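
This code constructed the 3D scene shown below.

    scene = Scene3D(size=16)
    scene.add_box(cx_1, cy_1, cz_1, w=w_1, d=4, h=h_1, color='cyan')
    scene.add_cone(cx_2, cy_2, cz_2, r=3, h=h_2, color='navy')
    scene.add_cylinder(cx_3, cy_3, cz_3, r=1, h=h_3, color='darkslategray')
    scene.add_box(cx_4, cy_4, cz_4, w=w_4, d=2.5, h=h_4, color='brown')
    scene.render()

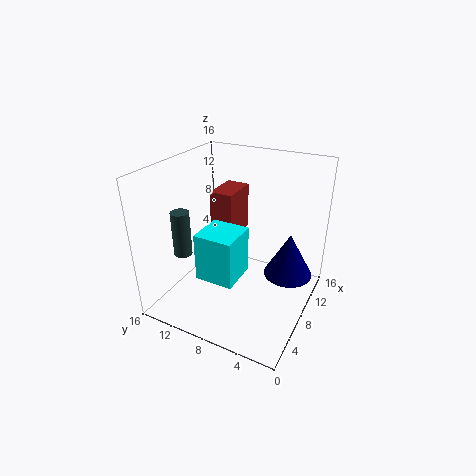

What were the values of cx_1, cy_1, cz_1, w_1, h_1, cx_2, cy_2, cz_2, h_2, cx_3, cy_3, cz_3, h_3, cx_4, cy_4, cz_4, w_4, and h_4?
cx_1 = 2.5; cy_1 = 6; cz_1 = 5.5; w_1 = 4; h_1 = 5; cx_2 = 13; cy_2 = 3.5; cz_2 = 1.5; h_2 = 5.5; cx_3 = 4.5; cy_3 = 13; cz_3 = 6.5; h_3 = 5; cx_4 = 6.5; cy_4 = 8; cz_4 = 8.5; w_4 = 4; h_4 = 5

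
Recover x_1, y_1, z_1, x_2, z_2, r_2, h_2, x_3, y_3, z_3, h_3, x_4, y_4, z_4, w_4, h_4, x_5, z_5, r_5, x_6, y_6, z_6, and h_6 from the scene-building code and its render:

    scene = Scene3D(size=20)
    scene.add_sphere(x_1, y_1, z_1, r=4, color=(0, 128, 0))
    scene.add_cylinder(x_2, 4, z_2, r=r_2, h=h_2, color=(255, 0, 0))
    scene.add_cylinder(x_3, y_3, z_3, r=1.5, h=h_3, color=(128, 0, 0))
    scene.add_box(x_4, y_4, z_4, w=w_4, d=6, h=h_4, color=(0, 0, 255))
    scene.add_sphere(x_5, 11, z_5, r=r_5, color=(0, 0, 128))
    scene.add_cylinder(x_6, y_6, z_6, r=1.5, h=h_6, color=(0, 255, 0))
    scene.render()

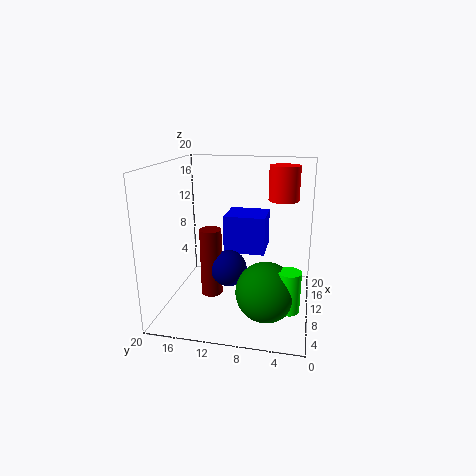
x_1 = 6.5, y_1 = 5.5, z_1 = 4, x_2 = 10.5, z_2 = 15.5, r_2 = 2, h_2 = 4.5, x_3 = 8.5, y_3 = 13.5, z_3 = 2, h_3 = 9.5, x_4 = 11.5, y_4 = 6.5, z_4 = 7, w_4 = 5.5, h_4 = 5.5, x_5 = 8.5, z_5 = 6, r_5 = 2.5, x_6 = 6, y_6 = 2.5, z_6 = 2, h_6 = 5.5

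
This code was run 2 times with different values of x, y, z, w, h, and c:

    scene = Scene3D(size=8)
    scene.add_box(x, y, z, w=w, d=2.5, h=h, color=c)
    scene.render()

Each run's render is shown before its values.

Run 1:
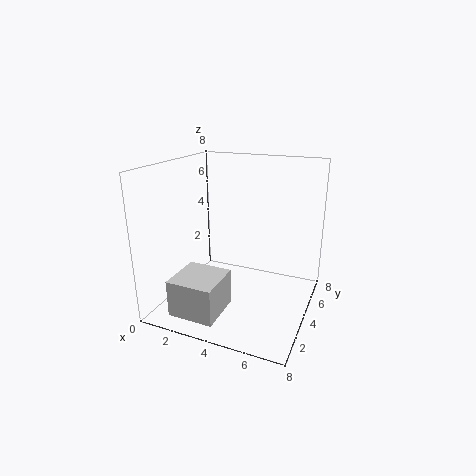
x = 1.5; y = 0.5; z = 0.5; w = 2.5; h = 2; c = 'lightgray'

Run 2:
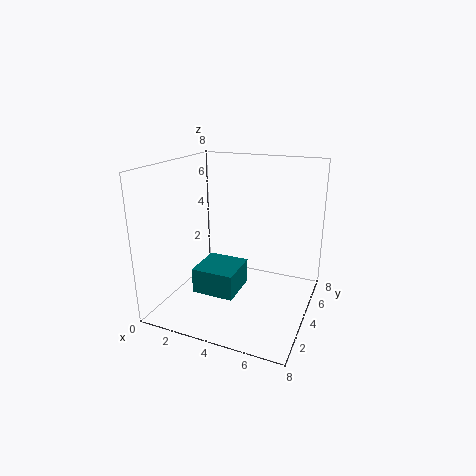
x = 1.5; y = 3; z = 0.5; w = 2.5; h = 1.5; c = 'teal'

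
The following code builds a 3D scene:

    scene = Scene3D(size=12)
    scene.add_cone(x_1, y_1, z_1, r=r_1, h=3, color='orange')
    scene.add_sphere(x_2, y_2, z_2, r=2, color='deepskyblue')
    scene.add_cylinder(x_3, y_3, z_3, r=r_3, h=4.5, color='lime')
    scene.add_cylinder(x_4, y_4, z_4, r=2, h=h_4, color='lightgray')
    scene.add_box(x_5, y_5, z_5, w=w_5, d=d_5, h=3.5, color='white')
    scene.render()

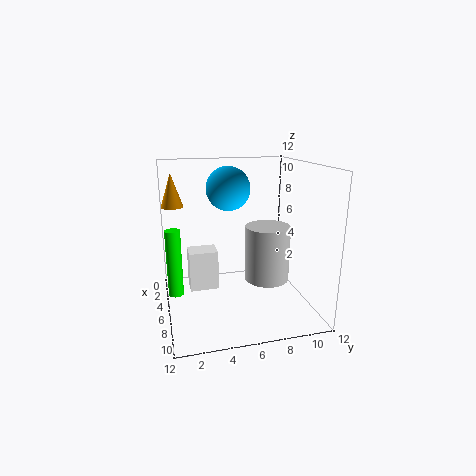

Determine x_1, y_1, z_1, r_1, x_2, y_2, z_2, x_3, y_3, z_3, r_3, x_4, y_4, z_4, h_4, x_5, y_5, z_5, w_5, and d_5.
x_1 = 2, y_1 = 1, z_1 = 8, r_1 = 1, x_2 = 2.5, y_2 = 6, z_2 = 9.5, x_3 = 10.5, y_3 = 0.5, z_3 = 4, r_3 = 0.5, x_4 = 5, y_4 = 9, z_4 = 1.5, h_4 = 5, x_5 = 3, y_5 = 2, z_5 = 1, w_5 = 2, d_5 = 2.5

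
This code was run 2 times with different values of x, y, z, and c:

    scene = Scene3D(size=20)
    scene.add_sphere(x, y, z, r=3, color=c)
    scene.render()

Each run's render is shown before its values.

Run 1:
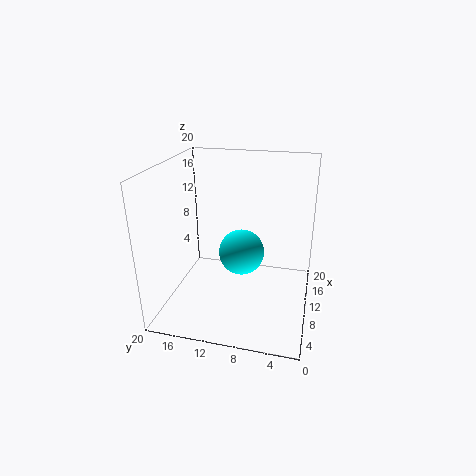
x = 8, y = 9, z = 9, c = 'cyan'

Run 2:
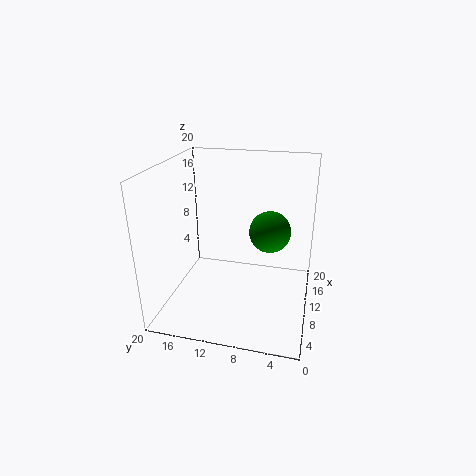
x = 13, y = 6, z = 10, c = 'green'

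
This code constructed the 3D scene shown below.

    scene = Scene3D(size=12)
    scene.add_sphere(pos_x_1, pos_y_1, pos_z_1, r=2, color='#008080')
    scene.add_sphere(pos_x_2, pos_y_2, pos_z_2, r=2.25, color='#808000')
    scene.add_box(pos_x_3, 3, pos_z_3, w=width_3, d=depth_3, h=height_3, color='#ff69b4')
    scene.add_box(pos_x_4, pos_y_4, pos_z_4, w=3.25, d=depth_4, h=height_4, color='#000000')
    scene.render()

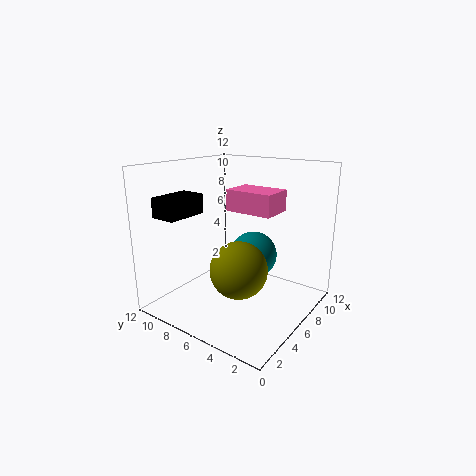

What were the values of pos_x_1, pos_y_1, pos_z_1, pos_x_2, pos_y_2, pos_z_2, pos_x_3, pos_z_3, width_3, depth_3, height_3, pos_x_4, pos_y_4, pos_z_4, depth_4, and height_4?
pos_x_1 = 7.25, pos_y_1 = 5.25, pos_z_1 = 4.25, pos_x_2 = 4, pos_y_2 = 4.5, pos_z_2 = 4.25, pos_x_3 = 5.75, pos_z_3 = 8.25, width_3 = 2.75, depth_3 = 4, height_3 = 1.75, pos_x_4 = 0.25, pos_y_4 = 7.5, pos_z_4 = 8.5, depth_4 = 2, height_4 = 1.5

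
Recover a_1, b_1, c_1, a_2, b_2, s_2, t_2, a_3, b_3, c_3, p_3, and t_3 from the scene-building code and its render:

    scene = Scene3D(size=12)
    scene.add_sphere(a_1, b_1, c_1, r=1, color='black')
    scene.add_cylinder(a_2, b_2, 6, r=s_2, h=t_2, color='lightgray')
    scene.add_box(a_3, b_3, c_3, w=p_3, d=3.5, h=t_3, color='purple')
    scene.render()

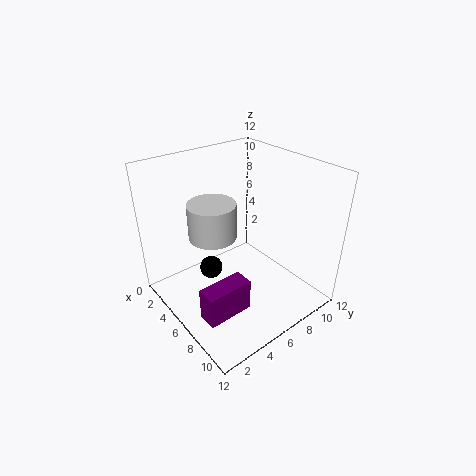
a_1 = 4, b_1 = 4.5, c_1 = 2.5, a_2 = 4.5, b_2 = 4.5, s_2 = 2, t_2 = 3, a_3 = 8.5, b_3 = 0.5, c_3 = 2.5, p_3 = 1.5, t_3 = 2.5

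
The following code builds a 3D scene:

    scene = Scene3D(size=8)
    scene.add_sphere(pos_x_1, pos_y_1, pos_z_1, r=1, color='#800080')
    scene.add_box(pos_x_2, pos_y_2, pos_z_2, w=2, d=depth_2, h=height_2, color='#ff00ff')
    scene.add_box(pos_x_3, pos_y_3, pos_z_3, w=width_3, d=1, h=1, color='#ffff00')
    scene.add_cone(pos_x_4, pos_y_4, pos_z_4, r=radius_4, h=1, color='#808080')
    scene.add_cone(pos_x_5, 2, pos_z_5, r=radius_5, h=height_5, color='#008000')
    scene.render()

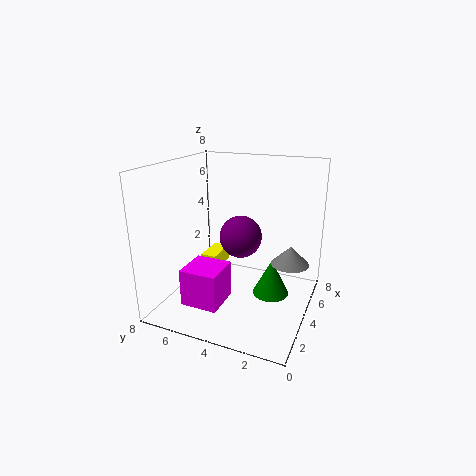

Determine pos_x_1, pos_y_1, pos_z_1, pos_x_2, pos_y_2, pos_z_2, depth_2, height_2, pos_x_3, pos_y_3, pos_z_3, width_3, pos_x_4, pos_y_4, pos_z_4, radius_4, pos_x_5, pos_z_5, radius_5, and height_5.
pos_x_1 = 2; pos_y_1 = 3; pos_z_1 = 5; pos_x_2 = 1; pos_y_2 = 4; pos_z_2 = 1; depth_2 = 2; height_2 = 2; pos_x_3 = 5; pos_y_3 = 6; pos_z_3 = 1; width_3 = 2; pos_x_4 = 4; pos_y_4 = 1; pos_z_4 = 3; radius_4 = 1; pos_x_5 = 4; pos_z_5 = 1; radius_5 = 1; height_5 = 2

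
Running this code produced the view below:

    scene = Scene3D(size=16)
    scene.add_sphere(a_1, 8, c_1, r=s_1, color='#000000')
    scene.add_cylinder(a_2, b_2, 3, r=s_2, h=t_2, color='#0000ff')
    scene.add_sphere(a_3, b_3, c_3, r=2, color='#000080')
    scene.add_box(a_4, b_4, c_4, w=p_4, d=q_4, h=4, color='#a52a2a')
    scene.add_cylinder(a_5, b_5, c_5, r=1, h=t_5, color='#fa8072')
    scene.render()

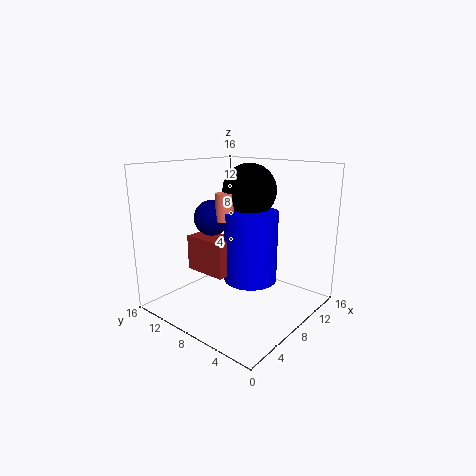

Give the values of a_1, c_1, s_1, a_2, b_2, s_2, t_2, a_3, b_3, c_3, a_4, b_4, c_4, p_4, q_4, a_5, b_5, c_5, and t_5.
a_1 = 10
c_1 = 13
s_1 = 3
a_2 = 9
b_2 = 7
s_2 = 3
t_2 = 8
a_3 = 7
b_3 = 11
c_3 = 10
a_4 = 5
b_4 = 8
c_4 = 4
p_4 = 3
q_4 = 5
a_5 = 7
b_5 = 9
c_5 = 10
t_5 = 3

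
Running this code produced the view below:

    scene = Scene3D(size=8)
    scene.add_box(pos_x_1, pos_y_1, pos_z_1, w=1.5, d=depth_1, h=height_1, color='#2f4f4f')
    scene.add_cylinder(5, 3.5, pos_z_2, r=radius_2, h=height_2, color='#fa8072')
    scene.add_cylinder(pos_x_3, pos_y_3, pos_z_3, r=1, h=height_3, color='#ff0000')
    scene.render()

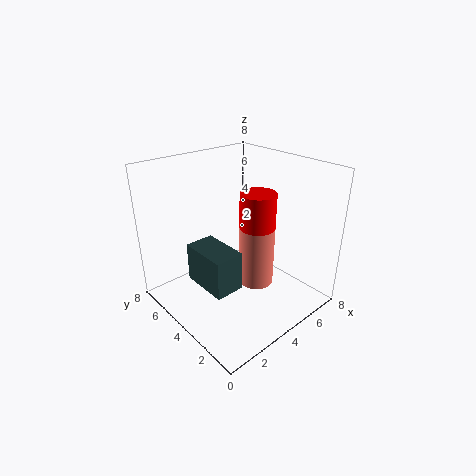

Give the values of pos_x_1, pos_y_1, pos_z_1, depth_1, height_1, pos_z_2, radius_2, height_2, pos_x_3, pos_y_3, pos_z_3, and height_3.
pos_x_1 = 1, pos_y_1 = 2, pos_z_1 = 2.5, depth_1 = 2.5, height_1 = 2, pos_z_2 = 1, radius_2 = 1, height_2 = 3.5, pos_x_3 = 5, pos_y_3 = 3.5, pos_z_3 = 4, height_3 = 2.5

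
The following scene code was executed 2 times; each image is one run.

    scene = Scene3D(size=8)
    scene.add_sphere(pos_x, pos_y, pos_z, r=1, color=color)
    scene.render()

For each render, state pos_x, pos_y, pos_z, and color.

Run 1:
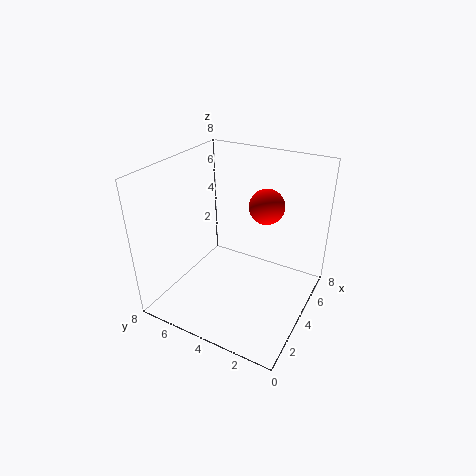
pos_x = 5.5, pos_y = 3, pos_z = 5.5, color = 'red'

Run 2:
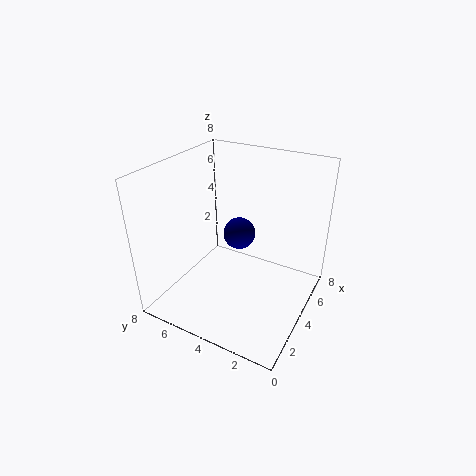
pos_x = 6, pos_y = 5, pos_z = 3, color = 'navy'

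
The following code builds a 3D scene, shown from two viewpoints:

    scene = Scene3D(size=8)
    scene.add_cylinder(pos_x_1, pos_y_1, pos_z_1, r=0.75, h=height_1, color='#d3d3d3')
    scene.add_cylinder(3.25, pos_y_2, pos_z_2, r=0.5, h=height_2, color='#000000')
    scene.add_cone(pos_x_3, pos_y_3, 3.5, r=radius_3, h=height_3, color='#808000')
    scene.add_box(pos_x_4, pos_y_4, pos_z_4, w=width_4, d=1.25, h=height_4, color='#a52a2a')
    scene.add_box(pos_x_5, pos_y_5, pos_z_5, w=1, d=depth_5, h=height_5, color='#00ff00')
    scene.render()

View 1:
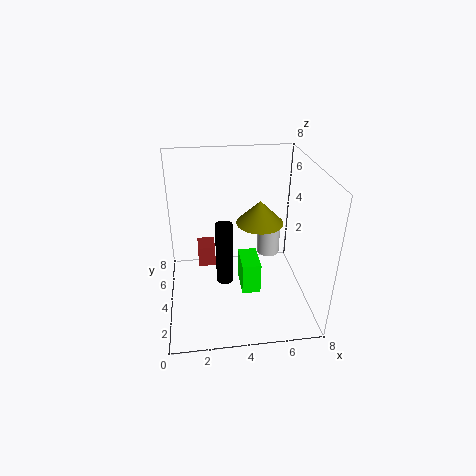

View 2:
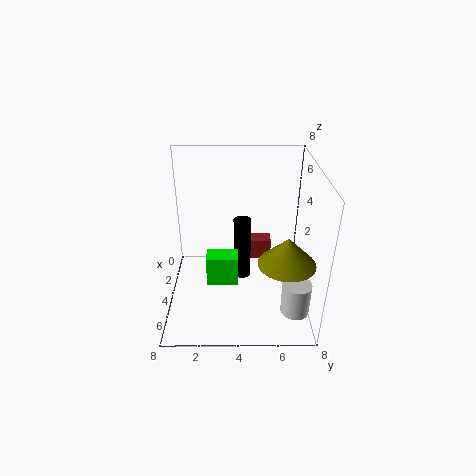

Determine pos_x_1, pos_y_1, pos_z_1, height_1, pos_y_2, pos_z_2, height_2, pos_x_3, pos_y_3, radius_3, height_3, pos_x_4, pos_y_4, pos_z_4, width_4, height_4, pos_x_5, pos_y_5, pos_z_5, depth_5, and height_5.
pos_x_1 = 6.5
pos_y_1 = 7
pos_z_1 = 1
height_1 = 1.75
pos_y_2 = 4.25
pos_z_2 = 1
height_2 = 3.75
pos_x_3 = 5.75
pos_y_3 = 6.5
radius_3 = 1.5
height_3 = 1.5
pos_x_4 = 1.75
pos_y_4 = 4.75
pos_z_4 = 1.75
width_4 = 1
height_4 = 1.25
pos_x_5 = 4
pos_y_5 = 2.25
pos_z_5 = 1.5
depth_5 = 1.75
height_5 = 1.75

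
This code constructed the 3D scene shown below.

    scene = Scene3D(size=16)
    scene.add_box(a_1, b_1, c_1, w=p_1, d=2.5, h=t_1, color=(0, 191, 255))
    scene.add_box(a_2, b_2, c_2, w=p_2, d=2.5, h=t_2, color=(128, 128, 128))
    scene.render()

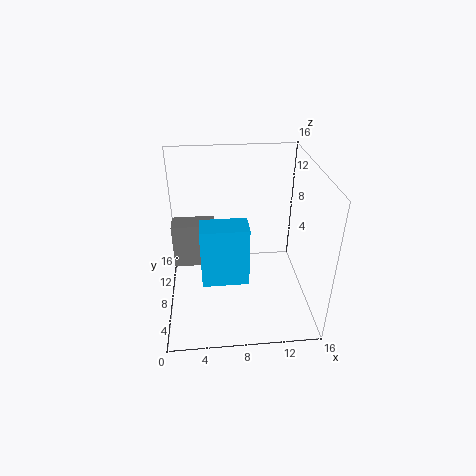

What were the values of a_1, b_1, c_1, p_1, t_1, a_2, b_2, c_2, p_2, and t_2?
a_1 = 4, b_1 = 2, c_1 = 6.5, p_1 = 4.5, t_1 = 6, a_2 = 0.5, b_2 = 10, c_2 = 3, p_2 = 5, t_2 = 5.5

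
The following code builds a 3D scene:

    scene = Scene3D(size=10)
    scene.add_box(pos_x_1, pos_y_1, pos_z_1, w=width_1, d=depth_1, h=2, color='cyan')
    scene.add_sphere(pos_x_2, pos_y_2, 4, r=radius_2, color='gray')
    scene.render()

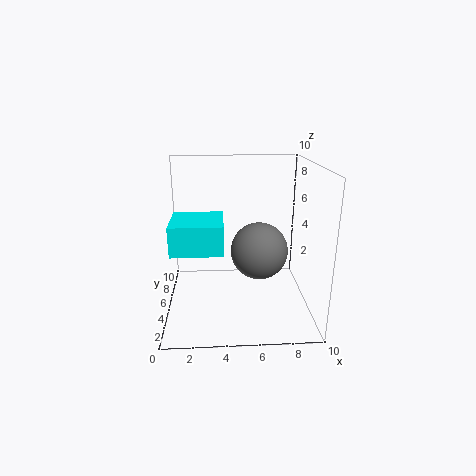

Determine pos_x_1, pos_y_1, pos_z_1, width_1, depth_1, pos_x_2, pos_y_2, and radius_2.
pos_x_1 = 0.5, pos_y_1 = 3, pos_z_1 = 4.5, width_1 = 3.5, depth_1 = 3.5, pos_x_2 = 6.5, pos_y_2 = 5, radius_2 = 2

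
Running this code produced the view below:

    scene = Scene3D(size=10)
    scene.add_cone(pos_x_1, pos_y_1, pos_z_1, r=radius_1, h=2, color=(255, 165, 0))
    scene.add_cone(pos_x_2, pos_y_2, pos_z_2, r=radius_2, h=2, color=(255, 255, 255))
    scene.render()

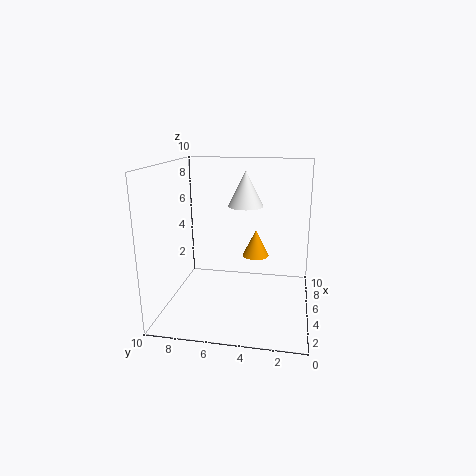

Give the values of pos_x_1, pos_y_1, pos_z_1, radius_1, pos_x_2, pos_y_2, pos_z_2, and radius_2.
pos_x_1 = 7, pos_y_1 = 4, pos_z_1 = 3, radius_1 = 1, pos_x_2 = 2, pos_y_2 = 4, pos_z_2 = 8, radius_2 = 1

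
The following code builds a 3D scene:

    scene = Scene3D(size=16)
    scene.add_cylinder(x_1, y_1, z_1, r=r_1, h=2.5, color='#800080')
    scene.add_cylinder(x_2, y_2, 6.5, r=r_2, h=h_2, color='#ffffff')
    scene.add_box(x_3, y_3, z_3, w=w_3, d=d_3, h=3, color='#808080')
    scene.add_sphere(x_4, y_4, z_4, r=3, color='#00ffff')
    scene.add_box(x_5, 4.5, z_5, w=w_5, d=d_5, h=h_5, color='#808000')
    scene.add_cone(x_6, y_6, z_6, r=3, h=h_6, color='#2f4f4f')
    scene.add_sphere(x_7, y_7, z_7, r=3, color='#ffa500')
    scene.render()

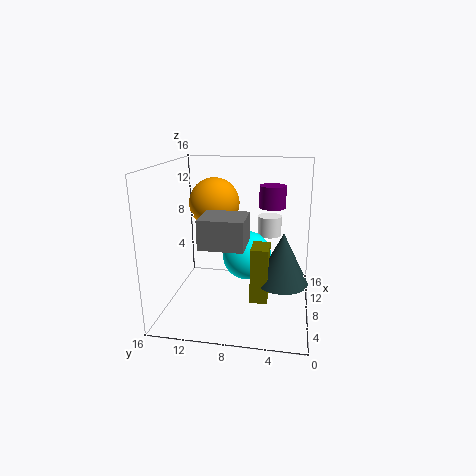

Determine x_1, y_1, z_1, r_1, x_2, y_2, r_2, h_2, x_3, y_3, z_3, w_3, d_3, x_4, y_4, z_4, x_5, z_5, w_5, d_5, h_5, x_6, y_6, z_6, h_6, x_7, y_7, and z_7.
x_1 = 10.5
y_1 = 4.5
z_1 = 11
r_1 = 1.5
x_2 = 14
y_2 = 5
r_2 = 1.5
h_2 = 2.5
x_3 = 2.5
y_3 = 6.5
z_3 = 8.5
w_3 = 4
d_3 = 4.5
x_4 = 11.5
y_4 = 7.5
z_4 = 4.5
x_5 = 7
z_5 = 0.5
w_5 = 3
d_5 = 2
h_5 = 6.5
x_6 = 9
y_6 = 3
z_6 = 2.5
h_6 = 6
x_7 = 11.5
y_7 = 11.5
z_7 = 11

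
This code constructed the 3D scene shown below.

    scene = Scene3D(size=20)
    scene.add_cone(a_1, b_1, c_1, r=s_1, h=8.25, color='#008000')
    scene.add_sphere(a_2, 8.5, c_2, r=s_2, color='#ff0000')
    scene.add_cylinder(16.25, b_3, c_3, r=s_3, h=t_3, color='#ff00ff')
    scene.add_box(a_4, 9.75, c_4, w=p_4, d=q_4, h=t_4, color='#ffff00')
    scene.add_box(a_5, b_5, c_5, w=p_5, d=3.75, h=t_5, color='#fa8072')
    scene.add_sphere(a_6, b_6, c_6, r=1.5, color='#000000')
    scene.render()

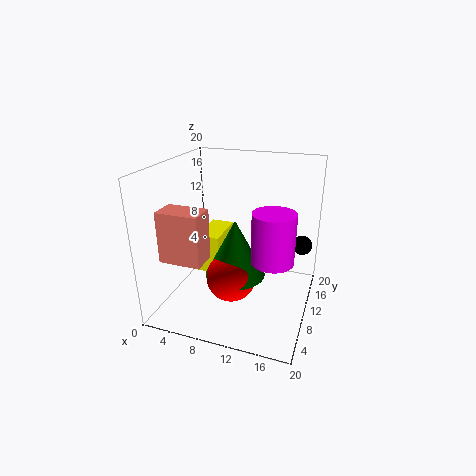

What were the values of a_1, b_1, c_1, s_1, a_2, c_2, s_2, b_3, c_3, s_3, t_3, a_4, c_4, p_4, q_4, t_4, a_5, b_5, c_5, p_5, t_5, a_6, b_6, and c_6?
a_1 = 9.75, b_1 = 9.5, c_1 = 4.5, s_1 = 4.25, a_2 = 9.5, c_2 = 4.5, s_2 = 3.5, b_3 = 4.25, c_3 = 10.5, s_3 = 2.5, t_3 = 6, a_4 = 3.5, c_4 = 3.75, p_4 = 3.5, q_4 = 6.5, t_4 = 5.75, a_5 = 0.25, b_5 = 5, c_5 = 7, p_5 = 6, t_5 = 7.25, a_6 = 18, b_6 = 17.25, c_6 = 6.75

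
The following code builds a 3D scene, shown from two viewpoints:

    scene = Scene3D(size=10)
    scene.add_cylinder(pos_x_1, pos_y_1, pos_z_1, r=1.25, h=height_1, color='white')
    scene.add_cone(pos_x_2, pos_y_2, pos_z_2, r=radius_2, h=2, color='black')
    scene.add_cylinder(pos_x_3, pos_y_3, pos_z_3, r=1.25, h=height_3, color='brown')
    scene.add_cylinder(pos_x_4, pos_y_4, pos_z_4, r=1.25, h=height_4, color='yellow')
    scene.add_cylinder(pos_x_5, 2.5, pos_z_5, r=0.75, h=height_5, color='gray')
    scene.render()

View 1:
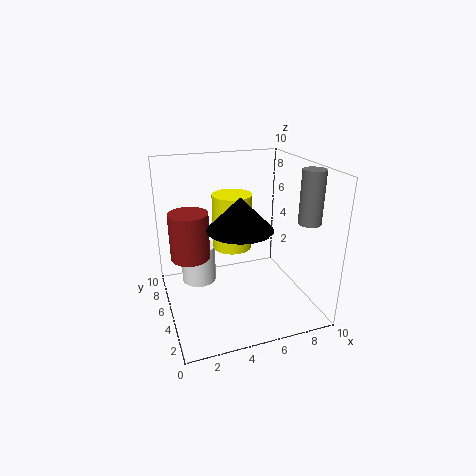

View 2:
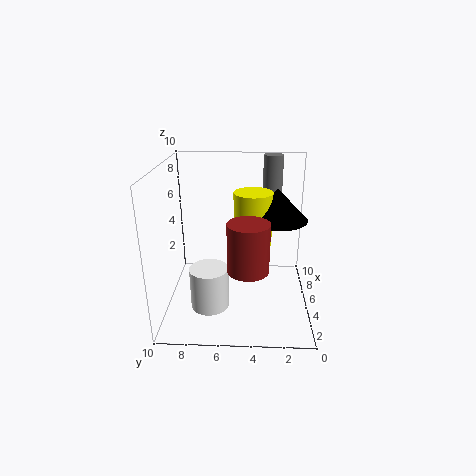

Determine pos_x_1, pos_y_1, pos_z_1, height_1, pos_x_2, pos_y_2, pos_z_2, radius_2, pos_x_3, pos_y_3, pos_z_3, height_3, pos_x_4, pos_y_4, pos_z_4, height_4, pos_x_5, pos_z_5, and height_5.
pos_x_1 = 2.5
pos_y_1 = 6.75
pos_z_1 = 1.25
height_1 = 2.75
pos_x_2 = 4.25
pos_y_2 = 2.5
pos_z_2 = 6.75
radius_2 = 2
pos_x_3 = 1.5
pos_y_3 = 4.25
pos_z_3 = 4.5
height_3 = 3
pos_x_4 = 4.25
pos_y_4 = 4
pos_z_4 = 5
height_4 = 3.5
pos_x_5 = 9
pos_z_5 = 6.5
height_5 = 3.5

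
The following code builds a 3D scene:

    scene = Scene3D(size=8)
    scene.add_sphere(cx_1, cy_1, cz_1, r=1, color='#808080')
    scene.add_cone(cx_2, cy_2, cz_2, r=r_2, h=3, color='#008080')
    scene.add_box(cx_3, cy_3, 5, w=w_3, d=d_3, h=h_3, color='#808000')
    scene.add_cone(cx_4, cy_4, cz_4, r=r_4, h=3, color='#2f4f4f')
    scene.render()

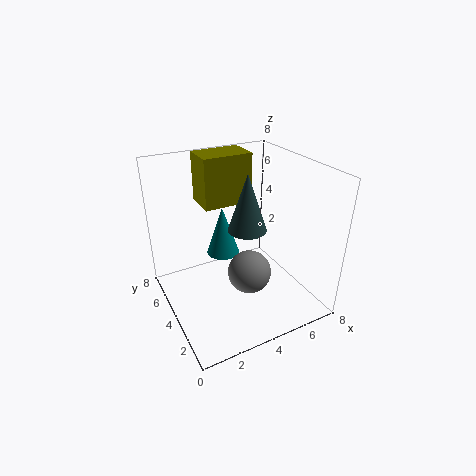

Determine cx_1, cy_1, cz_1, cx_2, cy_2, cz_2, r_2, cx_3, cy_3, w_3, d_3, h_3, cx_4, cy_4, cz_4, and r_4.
cx_1 = 3, cy_1 = 1, cz_1 = 4, cx_2 = 4, cy_2 = 6, cz_2 = 2, r_2 = 1, cx_3 = 3, cy_3 = 6, w_3 = 3, d_3 = 2, h_3 = 3, cx_4 = 4, cy_4 = 3, cz_4 = 5, r_4 = 1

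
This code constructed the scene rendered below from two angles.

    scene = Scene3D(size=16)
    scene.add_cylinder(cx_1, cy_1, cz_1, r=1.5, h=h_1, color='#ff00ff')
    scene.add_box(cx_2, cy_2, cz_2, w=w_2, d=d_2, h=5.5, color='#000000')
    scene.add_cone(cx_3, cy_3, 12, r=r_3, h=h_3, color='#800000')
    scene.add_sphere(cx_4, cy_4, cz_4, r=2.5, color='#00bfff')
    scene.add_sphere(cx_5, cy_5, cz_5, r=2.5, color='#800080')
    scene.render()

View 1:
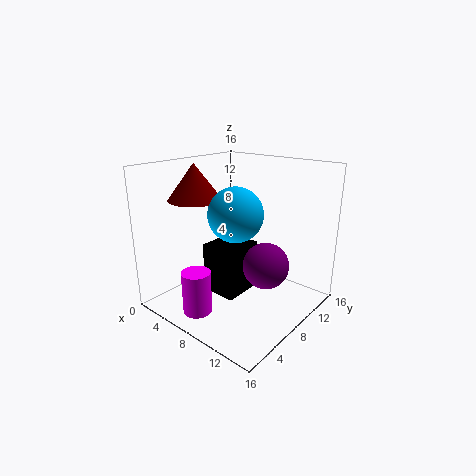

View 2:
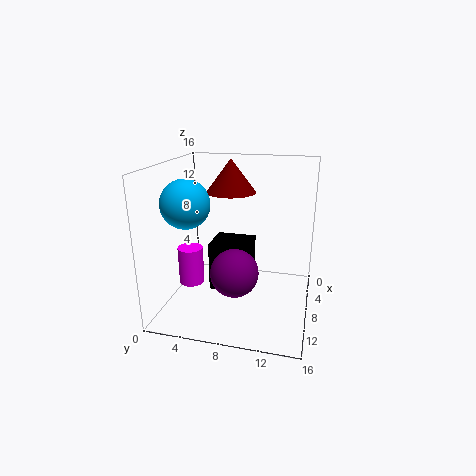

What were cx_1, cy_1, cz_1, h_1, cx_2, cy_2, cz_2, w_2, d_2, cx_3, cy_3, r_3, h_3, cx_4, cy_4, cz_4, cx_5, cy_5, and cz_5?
cx_1 = 7.5; cy_1 = 2; cz_1 = 1.5; h_1 = 4.5; cx_2 = 5.5; cy_2 = 5; cz_2 = 2; w_2 = 4; d_2 = 4.5; cx_3 = 3.5; cy_3 = 6; r_3 = 3; h_3 = 4; cx_4 = 11.5; cy_4 = 3.5; cz_4 = 12.5; cx_5 = 11.5; cy_5 = 8.5; cz_5 = 5.5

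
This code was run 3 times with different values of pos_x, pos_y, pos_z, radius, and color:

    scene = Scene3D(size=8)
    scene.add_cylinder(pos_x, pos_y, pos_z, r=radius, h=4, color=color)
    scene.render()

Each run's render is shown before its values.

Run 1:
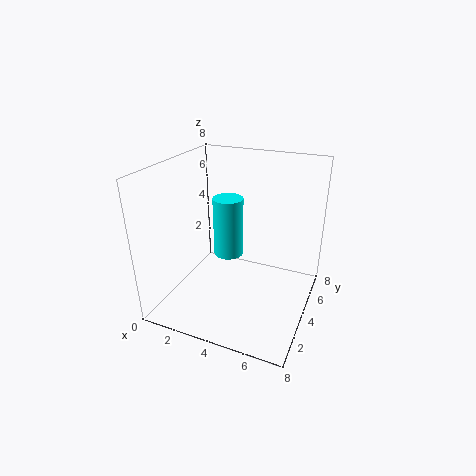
pos_x = 2, pos_y = 7, pos_z = 1, radius = 1, color = 'cyan'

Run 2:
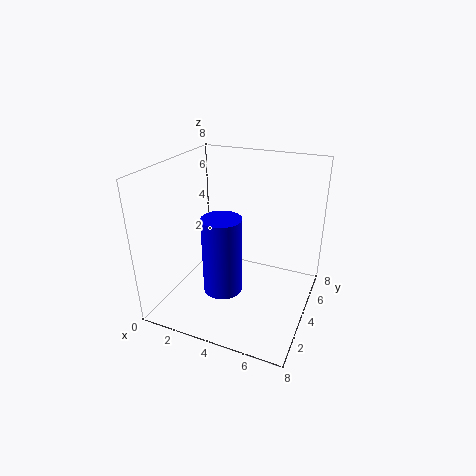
pos_x = 4, pos_y = 2, pos_z = 2, radius = 1, color = 'blue'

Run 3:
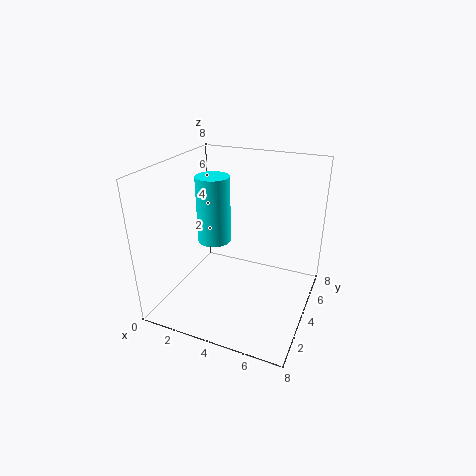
pos_x = 2, pos_y = 5, pos_z = 3, radius = 1, color = 'cyan'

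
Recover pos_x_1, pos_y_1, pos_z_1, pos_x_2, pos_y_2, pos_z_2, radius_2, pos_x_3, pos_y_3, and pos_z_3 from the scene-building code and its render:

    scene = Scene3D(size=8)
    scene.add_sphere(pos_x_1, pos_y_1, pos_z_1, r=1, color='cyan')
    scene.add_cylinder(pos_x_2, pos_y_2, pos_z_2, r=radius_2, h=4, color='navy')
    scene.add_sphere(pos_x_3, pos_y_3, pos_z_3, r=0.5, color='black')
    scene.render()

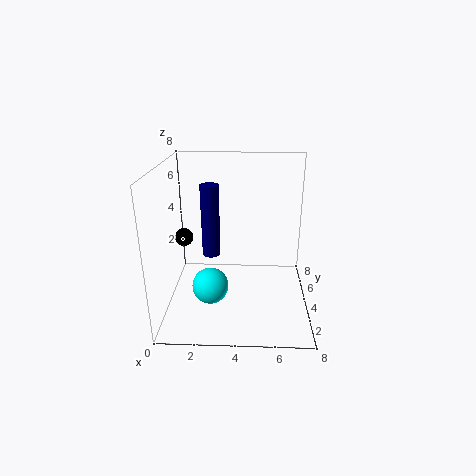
pos_x_1 = 2.5, pos_y_1 = 3, pos_z_1 = 1.5, pos_x_2 = 2.5, pos_y_2 = 4, pos_z_2 = 3, radius_2 = 0.5, pos_x_3 = 1, pos_y_3 = 4, pos_z_3 = 4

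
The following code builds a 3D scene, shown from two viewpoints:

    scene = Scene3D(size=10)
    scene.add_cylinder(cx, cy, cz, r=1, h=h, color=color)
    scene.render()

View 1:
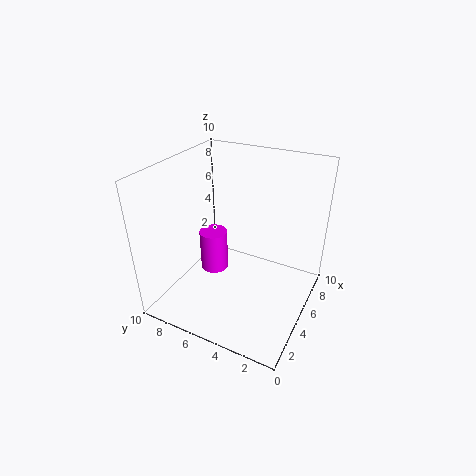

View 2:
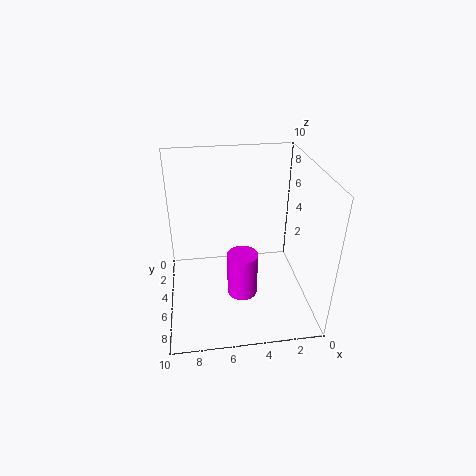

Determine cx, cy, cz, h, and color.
cx = 5; cy = 7; cz = 2; h = 3; color = 'magenta'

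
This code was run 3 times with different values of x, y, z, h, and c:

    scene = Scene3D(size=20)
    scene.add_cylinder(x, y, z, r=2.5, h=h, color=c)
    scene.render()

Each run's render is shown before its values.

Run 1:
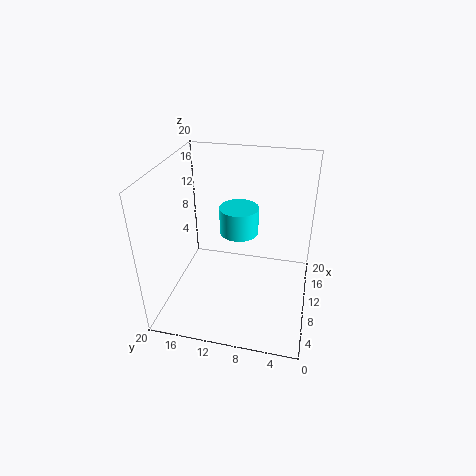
x = 8.5; y = 9.5; z = 12; h = 3.5; c = 'cyan'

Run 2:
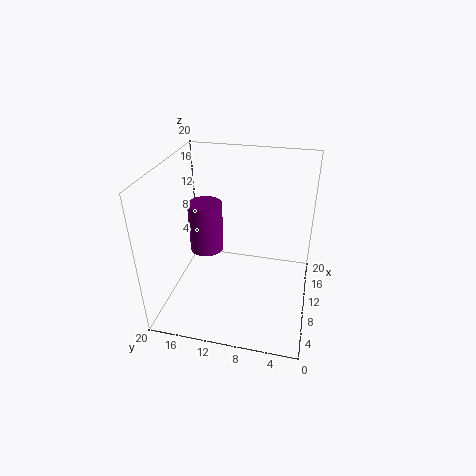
x = 12.5; y = 15.5; z = 6; h = 7.5; c = 'purple'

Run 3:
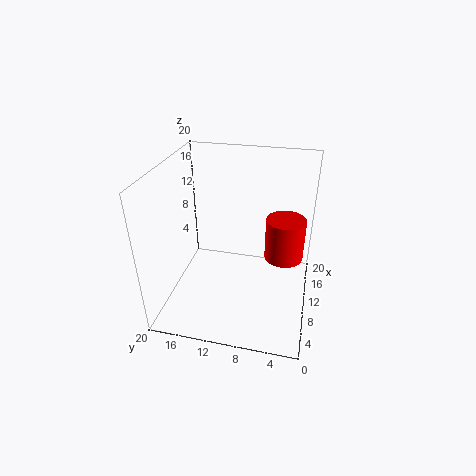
x = 8.5; y = 3.5; z = 9; h = 5.5; c = 'red'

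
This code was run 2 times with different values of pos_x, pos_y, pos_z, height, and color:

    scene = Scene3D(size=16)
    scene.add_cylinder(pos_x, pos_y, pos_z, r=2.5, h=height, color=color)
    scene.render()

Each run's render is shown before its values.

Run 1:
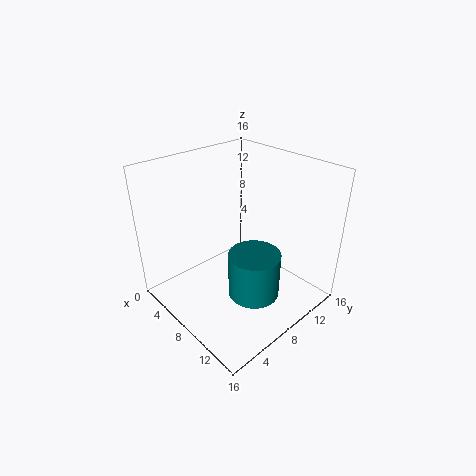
pos_x = 13, pos_y = 5.5, pos_z = 5, height = 4.5, color = 'teal'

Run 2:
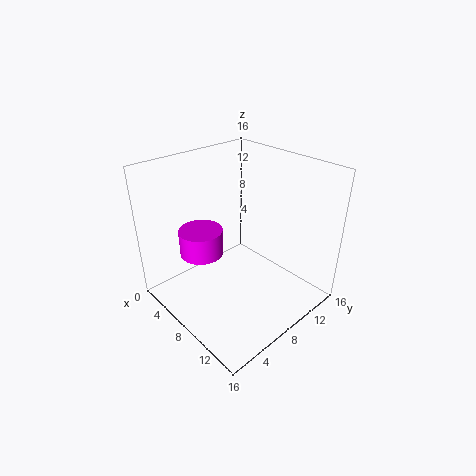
pos_x = 4.5, pos_y = 5.5, pos_z = 5.5, height = 3, color = 'magenta'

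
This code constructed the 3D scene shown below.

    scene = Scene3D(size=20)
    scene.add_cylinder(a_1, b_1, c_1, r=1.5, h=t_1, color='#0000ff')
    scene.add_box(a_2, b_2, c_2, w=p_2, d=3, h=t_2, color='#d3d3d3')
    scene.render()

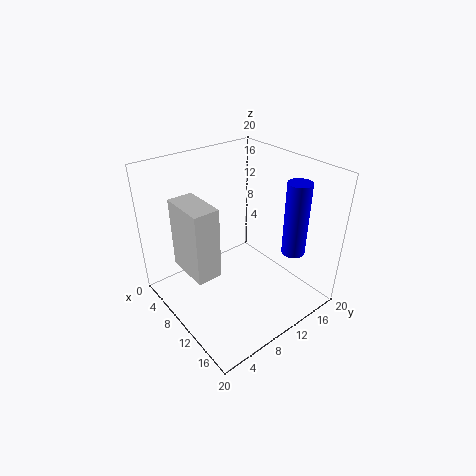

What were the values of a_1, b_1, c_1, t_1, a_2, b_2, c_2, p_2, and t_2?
a_1 = 17
b_1 = 13.5
c_1 = 10
t_1 = 9.5
a_2 = 9.5
b_2 = 0.5
c_2 = 10
p_2 = 5.5
t_2 = 8.5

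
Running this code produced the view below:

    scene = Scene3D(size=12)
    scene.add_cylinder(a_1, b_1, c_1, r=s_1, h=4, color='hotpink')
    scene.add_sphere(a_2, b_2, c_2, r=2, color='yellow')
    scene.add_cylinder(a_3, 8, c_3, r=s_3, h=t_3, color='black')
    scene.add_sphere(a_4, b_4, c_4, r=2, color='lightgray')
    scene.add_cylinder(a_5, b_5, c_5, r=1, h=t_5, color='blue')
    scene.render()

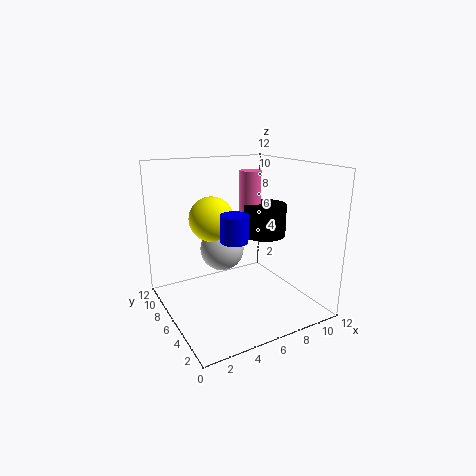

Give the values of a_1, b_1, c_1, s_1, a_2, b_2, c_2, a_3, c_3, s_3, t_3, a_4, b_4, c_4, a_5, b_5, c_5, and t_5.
a_1 = 9, b_1 = 9, c_1 = 7, s_1 = 1, a_2 = 5, b_2 = 9, c_2 = 7, a_3 = 10, c_3 = 5, s_3 = 2, t_3 = 3, a_4 = 6, b_4 = 9, c_4 = 4, a_5 = 4, b_5 = 3, c_5 = 7, t_5 = 2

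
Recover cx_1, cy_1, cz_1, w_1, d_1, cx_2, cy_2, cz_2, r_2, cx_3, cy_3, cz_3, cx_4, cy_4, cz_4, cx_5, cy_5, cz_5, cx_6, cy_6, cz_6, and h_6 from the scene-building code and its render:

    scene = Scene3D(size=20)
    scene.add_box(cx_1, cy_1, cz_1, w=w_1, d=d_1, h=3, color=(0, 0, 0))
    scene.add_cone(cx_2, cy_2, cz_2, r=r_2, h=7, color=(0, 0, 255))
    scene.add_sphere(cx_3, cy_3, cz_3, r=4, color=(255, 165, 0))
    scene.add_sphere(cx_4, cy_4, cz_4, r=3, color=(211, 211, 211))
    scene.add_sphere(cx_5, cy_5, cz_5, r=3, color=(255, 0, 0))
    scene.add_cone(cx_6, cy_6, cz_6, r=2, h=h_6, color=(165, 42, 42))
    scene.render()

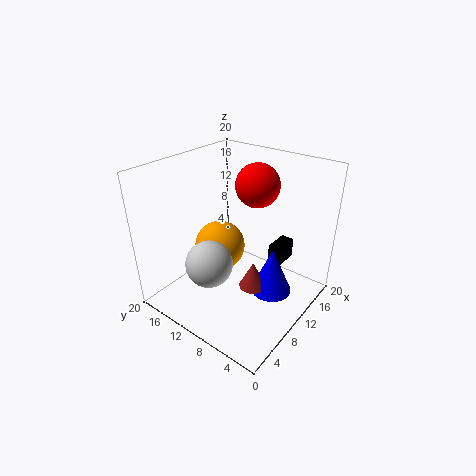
cx_1 = 15; cy_1 = 6; cz_1 = 4; w_1 = 4; d_1 = 2; cx_2 = 13; cy_2 = 6; cz_2 = 1; r_2 = 3; cx_3 = 13; cy_3 = 16; cz_3 = 5; cx_4 = 4; cy_4 = 10; cz_4 = 9; cx_5 = 13; cy_5 = 9; cz_5 = 17; cx_6 = 11; cy_6 = 8; cz_6 = 2; h_6 = 4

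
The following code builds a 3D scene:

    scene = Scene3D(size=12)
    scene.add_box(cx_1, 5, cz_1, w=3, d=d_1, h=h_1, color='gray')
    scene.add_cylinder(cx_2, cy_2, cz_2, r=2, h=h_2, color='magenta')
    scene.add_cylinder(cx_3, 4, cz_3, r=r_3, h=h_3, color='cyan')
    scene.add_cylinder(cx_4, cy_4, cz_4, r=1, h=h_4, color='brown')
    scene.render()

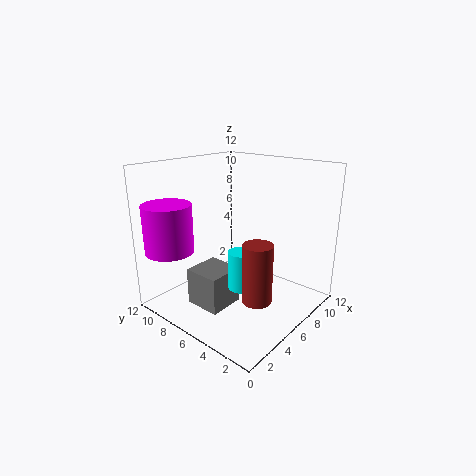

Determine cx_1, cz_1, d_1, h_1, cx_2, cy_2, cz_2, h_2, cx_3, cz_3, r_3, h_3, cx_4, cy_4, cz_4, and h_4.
cx_1 = 2, cz_1 = 1, d_1 = 3, h_1 = 3, cx_2 = 2, cy_2 = 10, cz_2 = 5, h_2 = 4, cx_3 = 4, cz_3 = 3, r_3 = 1, h_3 = 3, cx_4 = 2, cy_4 = 1, cz_4 = 4, h_4 = 4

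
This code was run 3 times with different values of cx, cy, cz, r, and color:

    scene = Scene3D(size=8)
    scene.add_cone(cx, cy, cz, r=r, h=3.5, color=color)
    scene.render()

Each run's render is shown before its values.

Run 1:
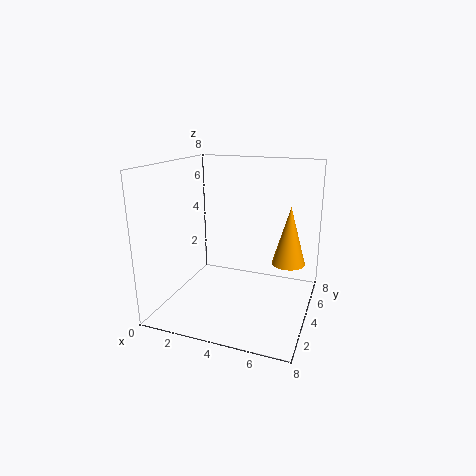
cx = 6.5
cy = 6
cz = 2
r = 1
color = 'orange'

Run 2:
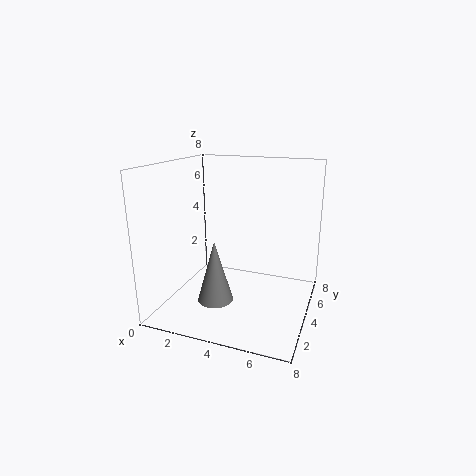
cx = 3
cy = 3
cz = 0.5
r = 1
color = 'gray'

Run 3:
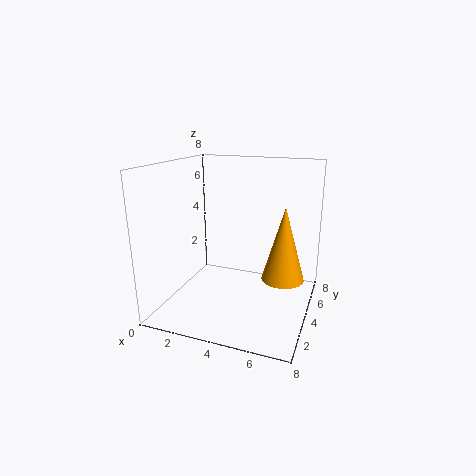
cx = 7
cy = 2
cz = 3
r = 1
color = 'orange'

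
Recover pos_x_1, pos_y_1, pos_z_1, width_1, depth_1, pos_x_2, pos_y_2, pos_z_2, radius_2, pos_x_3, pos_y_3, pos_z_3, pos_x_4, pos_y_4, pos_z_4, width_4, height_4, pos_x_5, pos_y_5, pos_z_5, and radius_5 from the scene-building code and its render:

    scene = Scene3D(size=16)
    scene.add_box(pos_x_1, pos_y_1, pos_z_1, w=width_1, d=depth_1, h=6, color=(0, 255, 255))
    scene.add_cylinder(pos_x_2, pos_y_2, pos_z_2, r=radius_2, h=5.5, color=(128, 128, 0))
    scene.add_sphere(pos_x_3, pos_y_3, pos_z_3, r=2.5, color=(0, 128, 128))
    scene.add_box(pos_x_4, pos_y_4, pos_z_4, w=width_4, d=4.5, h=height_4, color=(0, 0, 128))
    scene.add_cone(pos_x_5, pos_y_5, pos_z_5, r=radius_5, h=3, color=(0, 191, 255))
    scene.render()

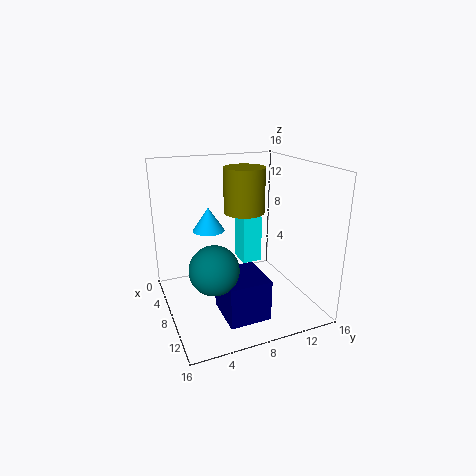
pos_x_1 = 1, pos_y_1 = 10.5, pos_z_1 = 2.5, width_1 = 3, depth_1 = 2.5, pos_x_2 = 4, pos_y_2 = 10.5, pos_z_2 = 9.5, radius_2 = 2.5, pos_x_3 = 11.5, pos_y_3 = 4, pos_z_3 = 6.5, pos_x_4 = 8.5, pos_y_4 = 5, pos_z_4 = 0.5, width_4 = 5, height_4 = 4.5, pos_x_5 = 2, pos_y_5 = 6.5, pos_z_5 = 7, radius_5 = 2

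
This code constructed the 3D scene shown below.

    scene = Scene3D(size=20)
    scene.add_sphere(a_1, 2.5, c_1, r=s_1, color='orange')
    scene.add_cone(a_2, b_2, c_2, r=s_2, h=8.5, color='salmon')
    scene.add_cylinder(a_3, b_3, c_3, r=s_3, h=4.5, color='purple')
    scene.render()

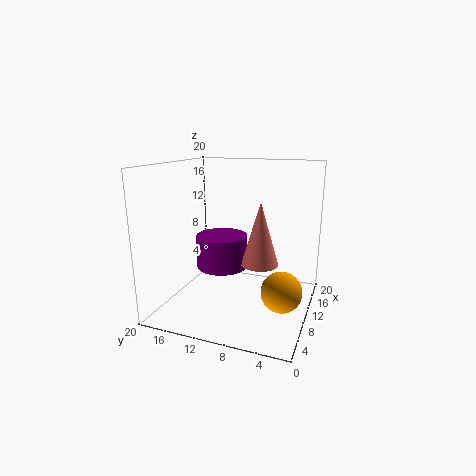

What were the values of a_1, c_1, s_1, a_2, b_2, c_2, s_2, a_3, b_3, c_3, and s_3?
a_1 = 5; c_1 = 5.5; s_1 = 2.5; a_2 = 9; b_2 = 6.5; c_2 = 7; s_2 = 2.5; a_3 = 9; b_3 = 12; c_3 = 6; s_3 = 3.5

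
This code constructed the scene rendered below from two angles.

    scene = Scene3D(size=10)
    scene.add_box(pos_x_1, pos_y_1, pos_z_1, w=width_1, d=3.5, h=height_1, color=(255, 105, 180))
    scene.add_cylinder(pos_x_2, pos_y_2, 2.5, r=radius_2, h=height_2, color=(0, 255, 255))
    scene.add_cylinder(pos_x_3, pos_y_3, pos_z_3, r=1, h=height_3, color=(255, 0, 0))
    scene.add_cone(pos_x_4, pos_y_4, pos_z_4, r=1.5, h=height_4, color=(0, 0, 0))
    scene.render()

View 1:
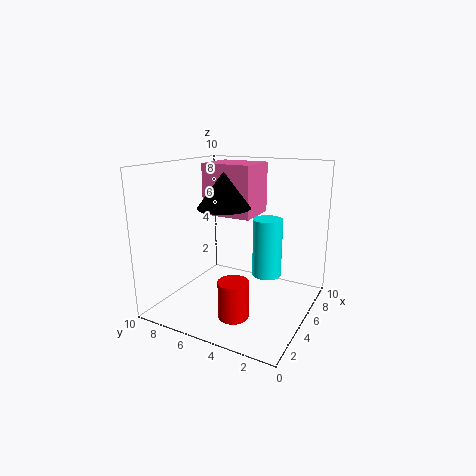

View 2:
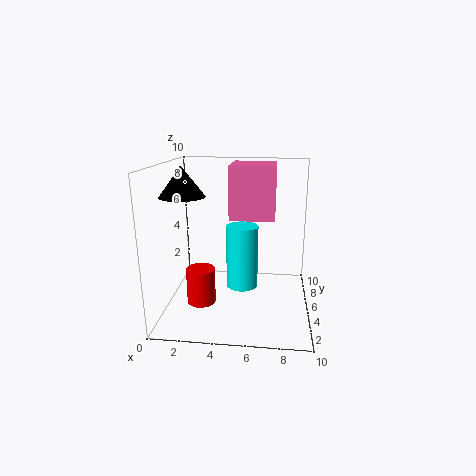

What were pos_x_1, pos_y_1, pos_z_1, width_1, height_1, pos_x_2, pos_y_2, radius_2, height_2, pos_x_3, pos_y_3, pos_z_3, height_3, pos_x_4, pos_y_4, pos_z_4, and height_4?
pos_x_1 = 4.5
pos_y_1 = 4
pos_z_1 = 6.5
width_1 = 3
height_1 = 3.5
pos_x_2 = 5.5
pos_y_2 = 3
radius_2 = 1
height_2 = 4
pos_x_3 = 2.5
pos_y_3 = 4
pos_z_3 = 0.5
height_3 = 2.5
pos_x_4 = 1.5
pos_y_4 = 4
pos_z_4 = 8
height_4 = 2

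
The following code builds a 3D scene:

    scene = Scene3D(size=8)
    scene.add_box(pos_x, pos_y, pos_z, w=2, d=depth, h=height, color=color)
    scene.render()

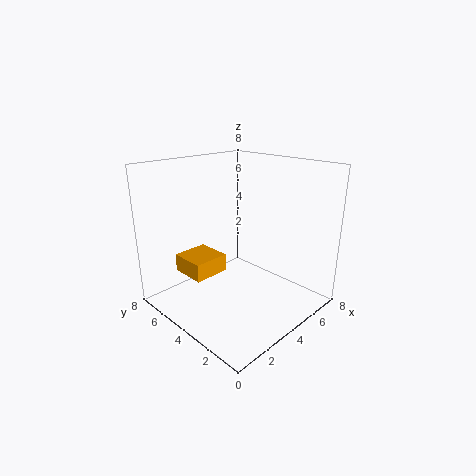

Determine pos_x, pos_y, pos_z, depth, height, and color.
pos_x = 1.5; pos_y = 4.5; pos_z = 2; depth = 2; height = 1; color = 'orange'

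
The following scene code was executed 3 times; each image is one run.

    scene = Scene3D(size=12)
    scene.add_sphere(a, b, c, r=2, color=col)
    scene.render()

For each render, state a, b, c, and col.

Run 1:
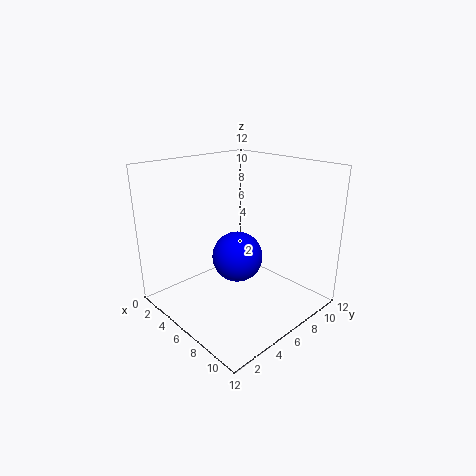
a = 7; b = 5; c = 5; col = 'blue'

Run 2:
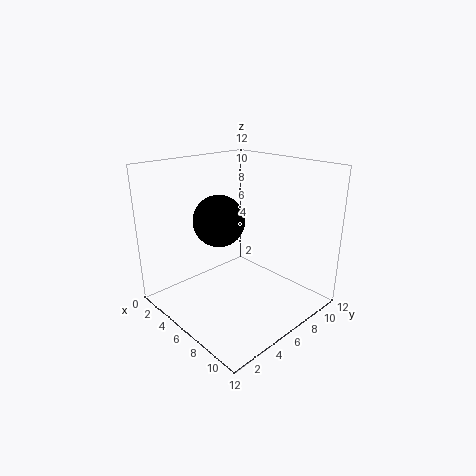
a = 6; b = 4; c = 8; col = 'black'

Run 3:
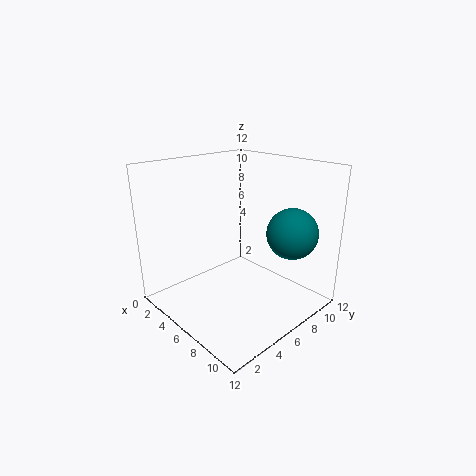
a = 10; b = 8; c = 7; col = 'teal'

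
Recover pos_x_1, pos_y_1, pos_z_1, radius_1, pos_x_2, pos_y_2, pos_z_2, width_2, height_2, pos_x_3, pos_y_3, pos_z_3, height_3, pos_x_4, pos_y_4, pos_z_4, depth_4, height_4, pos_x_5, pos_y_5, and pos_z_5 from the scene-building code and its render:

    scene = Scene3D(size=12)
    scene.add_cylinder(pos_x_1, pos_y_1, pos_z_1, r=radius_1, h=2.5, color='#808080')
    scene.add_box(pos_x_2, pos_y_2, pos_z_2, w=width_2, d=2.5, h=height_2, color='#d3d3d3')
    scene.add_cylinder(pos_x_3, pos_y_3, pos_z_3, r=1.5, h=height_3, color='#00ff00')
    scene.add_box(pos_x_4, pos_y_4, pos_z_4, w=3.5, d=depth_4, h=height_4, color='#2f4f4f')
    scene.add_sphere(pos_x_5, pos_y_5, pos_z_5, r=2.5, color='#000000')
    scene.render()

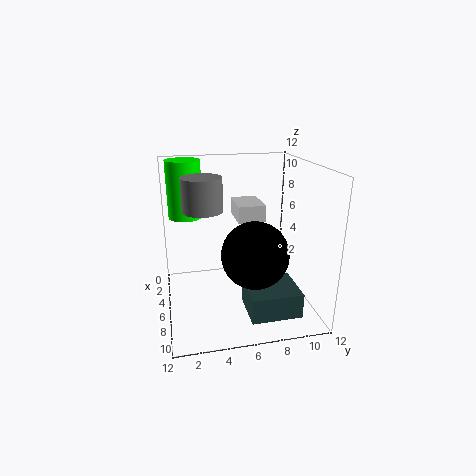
pos_x_1 = 7.5
pos_y_1 = 3
pos_z_1 = 9
radius_1 = 1.5
pos_x_2 = 0.5
pos_y_2 = 6.5
pos_z_2 = 6.5
width_2 = 3.5
height_2 = 1.5
pos_x_3 = 2.5
pos_y_3 = 2
pos_z_3 = 7
height_3 = 5
pos_x_4 = 7.5
pos_y_4 = 6
pos_z_4 = 1
depth_4 = 4
height_4 = 2
pos_x_5 = 9.5
pos_y_5 = 6.5
pos_z_5 = 6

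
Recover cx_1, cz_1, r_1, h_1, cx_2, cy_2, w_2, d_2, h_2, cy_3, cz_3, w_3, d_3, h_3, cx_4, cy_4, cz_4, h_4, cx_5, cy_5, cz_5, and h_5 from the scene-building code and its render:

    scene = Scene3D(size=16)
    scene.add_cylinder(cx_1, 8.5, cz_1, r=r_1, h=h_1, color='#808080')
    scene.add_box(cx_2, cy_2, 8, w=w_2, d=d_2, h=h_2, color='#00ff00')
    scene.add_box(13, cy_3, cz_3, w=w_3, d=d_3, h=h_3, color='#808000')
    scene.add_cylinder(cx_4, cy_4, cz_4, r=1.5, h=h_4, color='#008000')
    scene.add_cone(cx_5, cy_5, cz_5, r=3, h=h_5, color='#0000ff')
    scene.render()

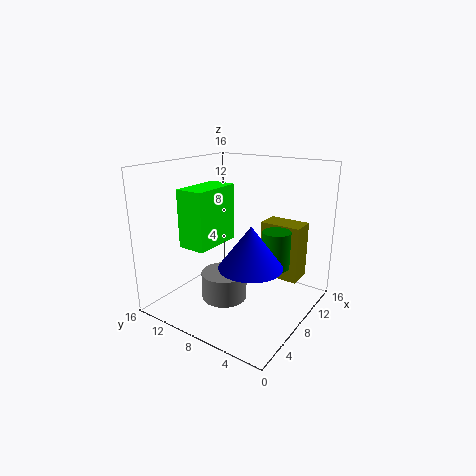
cx_1 = 6; cz_1 = 1.5; r_1 = 2.5; h_1 = 3; cx_2 = 2.5; cy_2 = 8.5; w_2 = 5.5; d_2 = 3; h_2 = 6; cy_3 = 3; cz_3 = 1.5; w_3 = 3; d_3 = 5; h_3 = 7; cx_4 = 8.5; cy_4 = 3.5; cz_4 = 5.5; h_4 = 4; cx_5 = 3.5; cy_5 = 3.5; cz_5 = 7.5; h_5 = 4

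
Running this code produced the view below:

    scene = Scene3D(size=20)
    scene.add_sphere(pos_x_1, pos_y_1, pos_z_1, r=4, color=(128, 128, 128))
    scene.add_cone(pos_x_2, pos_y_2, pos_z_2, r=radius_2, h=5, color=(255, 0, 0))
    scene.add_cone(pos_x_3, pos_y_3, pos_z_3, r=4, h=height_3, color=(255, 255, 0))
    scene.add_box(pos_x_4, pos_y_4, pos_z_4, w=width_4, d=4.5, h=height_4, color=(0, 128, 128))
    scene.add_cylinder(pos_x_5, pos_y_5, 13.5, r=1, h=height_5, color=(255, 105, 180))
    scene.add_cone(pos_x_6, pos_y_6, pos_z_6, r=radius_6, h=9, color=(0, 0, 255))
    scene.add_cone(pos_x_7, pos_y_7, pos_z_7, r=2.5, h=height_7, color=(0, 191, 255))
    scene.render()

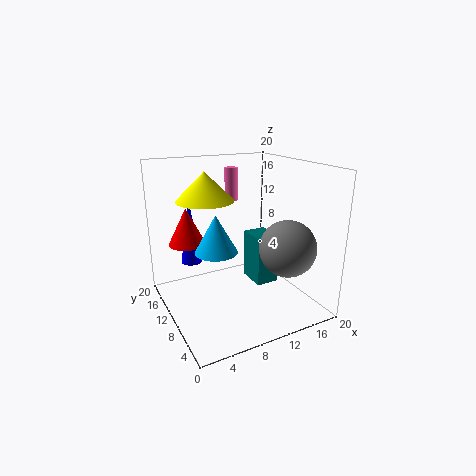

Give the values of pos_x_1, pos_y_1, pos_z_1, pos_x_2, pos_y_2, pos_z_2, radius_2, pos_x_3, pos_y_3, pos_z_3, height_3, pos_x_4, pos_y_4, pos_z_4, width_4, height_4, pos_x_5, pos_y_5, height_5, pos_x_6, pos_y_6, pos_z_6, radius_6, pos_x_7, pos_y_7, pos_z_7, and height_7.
pos_x_1 = 16, pos_y_1 = 6.5, pos_z_1 = 8.5, pos_x_2 = 3.5, pos_y_2 = 12.5, pos_z_2 = 9.5, radius_2 = 2.5, pos_x_3 = 6.5, pos_y_3 = 13, pos_z_3 = 15, height_3 = 4, pos_x_4 = 13.5, pos_y_4 = 10, pos_z_4 = 1.5, width_4 = 3.5, height_4 = 7.5, pos_x_5 = 12.5, pos_y_5 = 17, height_5 = 5, pos_x_6 = 4.5, pos_y_6 = 14, pos_z_6 = 6, radius_6 = 1.5, pos_x_7 = 4.5, pos_y_7 = 5, pos_z_7 = 11, height_7 = 4.5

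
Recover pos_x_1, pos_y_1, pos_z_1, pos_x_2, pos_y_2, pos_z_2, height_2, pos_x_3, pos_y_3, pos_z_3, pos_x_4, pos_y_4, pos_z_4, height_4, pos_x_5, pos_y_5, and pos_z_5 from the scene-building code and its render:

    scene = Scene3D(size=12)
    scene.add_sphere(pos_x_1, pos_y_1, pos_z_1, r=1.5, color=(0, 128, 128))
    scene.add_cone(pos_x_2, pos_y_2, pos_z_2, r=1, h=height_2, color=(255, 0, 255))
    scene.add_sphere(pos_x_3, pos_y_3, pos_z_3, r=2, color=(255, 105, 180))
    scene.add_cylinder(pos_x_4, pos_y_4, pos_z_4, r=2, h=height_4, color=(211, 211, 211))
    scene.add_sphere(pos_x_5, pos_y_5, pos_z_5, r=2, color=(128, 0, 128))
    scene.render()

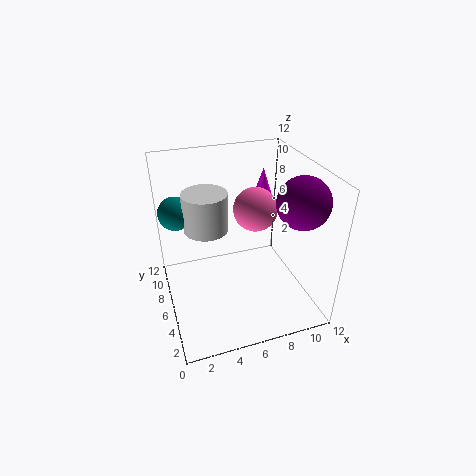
pos_x_1 = 1.5
pos_y_1 = 10
pos_z_1 = 7
pos_x_2 = 10
pos_y_2 = 10.5
pos_z_2 = 7
height_2 = 3
pos_x_3 = 8.5
pos_y_3 = 8.5
pos_z_3 = 7
pos_x_4 = 4
pos_y_4 = 9
pos_z_4 = 5.5
height_4 = 3.5
pos_x_5 = 10
pos_y_5 = 3
pos_z_5 = 10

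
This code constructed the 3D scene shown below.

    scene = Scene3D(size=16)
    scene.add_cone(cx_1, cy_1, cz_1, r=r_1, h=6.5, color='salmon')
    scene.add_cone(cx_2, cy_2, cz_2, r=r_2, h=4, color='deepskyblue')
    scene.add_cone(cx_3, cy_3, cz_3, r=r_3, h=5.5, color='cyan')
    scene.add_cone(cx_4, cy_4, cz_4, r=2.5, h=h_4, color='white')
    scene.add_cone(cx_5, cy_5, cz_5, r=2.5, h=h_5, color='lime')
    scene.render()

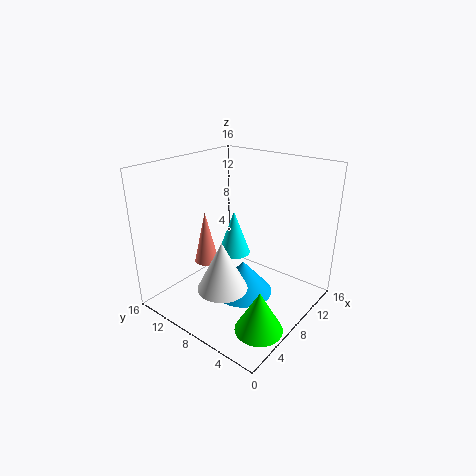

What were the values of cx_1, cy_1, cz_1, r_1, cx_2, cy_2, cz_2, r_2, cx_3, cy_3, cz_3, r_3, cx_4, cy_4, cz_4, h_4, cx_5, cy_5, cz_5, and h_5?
cx_1 = 8.5; cy_1 = 13.5; cz_1 = 3; r_1 = 1.5; cx_2 = 9; cy_2 = 8; cz_2 = 0.5; r_2 = 3.5; cx_3 = 11; cy_3 = 11; cz_3 = 4; r_3 = 2; cx_4 = 3; cy_4 = 6; cz_4 = 5; h_4 = 5; cx_5 = 4.5; cy_5 = 2.5; cz_5 = 0.5; h_5 = 4.5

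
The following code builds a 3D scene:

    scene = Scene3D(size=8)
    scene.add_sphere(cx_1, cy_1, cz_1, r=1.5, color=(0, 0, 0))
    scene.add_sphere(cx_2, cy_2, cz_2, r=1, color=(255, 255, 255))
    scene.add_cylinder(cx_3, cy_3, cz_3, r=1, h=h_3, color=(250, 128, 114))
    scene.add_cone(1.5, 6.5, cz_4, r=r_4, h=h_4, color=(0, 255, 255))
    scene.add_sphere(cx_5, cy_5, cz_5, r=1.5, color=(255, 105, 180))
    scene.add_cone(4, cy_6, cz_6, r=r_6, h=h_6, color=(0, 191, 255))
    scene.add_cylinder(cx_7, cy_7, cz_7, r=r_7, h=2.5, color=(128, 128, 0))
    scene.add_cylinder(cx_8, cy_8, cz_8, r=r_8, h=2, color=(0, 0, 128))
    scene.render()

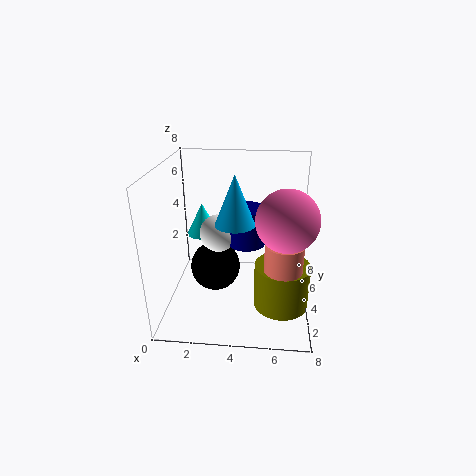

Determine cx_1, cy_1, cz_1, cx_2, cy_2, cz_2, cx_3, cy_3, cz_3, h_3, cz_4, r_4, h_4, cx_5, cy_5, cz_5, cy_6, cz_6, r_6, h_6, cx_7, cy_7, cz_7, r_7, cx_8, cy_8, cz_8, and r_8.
cx_1 = 2.5
cy_1 = 5
cz_1 = 1.5
cx_2 = 3
cy_2 = 3.5
cz_2 = 4.5
cx_3 = 6.5
cy_3 = 2.5
cz_3 = 2.5
h_3 = 2
cz_4 = 3
r_4 = 1
h_4 = 2
cx_5 = 6.5
cy_5 = 2
cz_5 = 6
cy_6 = 2.5
cz_6 = 5.5
r_6 = 1
h_6 = 2.5
cx_7 = 6.5
cy_7 = 3
cz_7 = 0.5
r_7 = 1.5
cx_8 = 4.5
cy_8 = 3.5
cz_8 = 4
r_8 = 1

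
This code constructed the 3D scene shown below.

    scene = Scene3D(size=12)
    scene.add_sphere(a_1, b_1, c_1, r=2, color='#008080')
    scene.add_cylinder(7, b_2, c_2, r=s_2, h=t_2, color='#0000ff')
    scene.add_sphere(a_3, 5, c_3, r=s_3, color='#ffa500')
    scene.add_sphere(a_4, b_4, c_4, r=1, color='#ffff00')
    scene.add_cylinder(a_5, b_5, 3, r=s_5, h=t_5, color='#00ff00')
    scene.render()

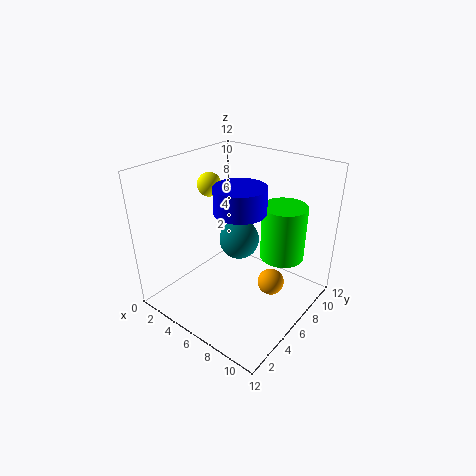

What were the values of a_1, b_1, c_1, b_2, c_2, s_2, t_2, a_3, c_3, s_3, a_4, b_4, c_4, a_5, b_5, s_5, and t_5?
a_1 = 3
b_1 = 10
c_1 = 3
b_2 = 5
c_2 = 9
s_2 = 2
t_2 = 2
a_3 = 10
c_3 = 4
s_3 = 1
a_4 = 3
b_4 = 6
c_4 = 10
a_5 = 8
b_5 = 10
s_5 = 2
t_5 = 5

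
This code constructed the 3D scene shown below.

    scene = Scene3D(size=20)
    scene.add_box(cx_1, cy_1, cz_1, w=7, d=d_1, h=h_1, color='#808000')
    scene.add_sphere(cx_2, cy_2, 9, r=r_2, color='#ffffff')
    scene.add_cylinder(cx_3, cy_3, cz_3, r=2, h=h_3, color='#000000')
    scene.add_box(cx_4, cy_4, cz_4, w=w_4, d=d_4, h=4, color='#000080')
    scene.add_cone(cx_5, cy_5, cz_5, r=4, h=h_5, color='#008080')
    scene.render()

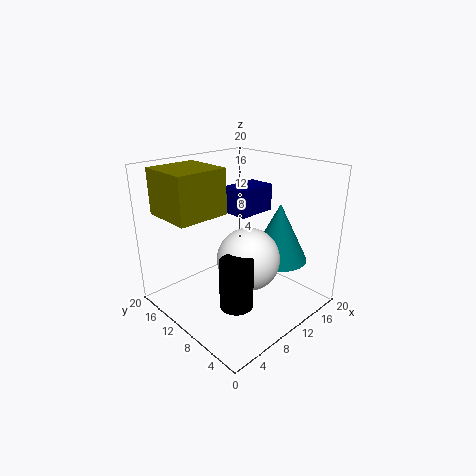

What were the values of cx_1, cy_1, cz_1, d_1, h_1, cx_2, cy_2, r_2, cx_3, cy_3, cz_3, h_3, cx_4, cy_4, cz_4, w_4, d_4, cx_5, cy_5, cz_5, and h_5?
cx_1 = 1; cy_1 = 10; cz_1 = 14; d_1 = 7; h_1 = 6; cx_2 = 8; cy_2 = 6; r_2 = 4; cx_3 = 4; cy_3 = 4; cz_3 = 5; h_3 = 6; cx_4 = 12; cy_4 = 11; cz_4 = 12; w_4 = 6; d_4 = 4; cx_5 = 14; cy_5 = 6; cz_5 = 7; h_5 = 8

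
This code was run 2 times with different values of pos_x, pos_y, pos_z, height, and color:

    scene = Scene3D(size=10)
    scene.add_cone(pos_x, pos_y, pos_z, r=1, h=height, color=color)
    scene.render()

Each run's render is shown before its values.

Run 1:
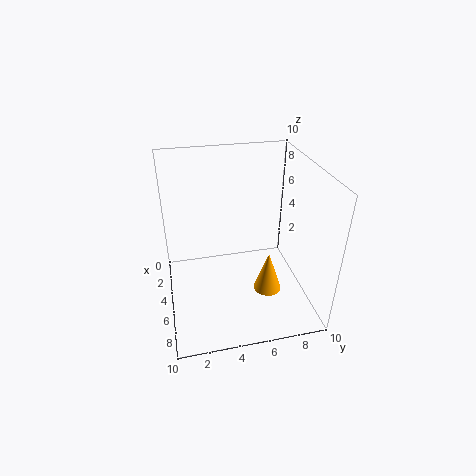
pos_x = 6; pos_y = 7; pos_z = 1; height = 3; color = 'orange'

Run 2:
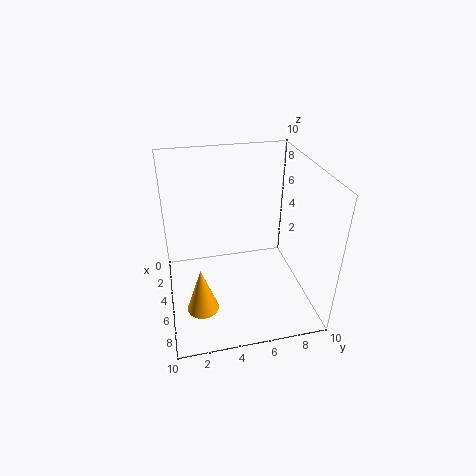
pos_x = 8; pos_y = 2; pos_z = 2; height = 3; color = 'orange'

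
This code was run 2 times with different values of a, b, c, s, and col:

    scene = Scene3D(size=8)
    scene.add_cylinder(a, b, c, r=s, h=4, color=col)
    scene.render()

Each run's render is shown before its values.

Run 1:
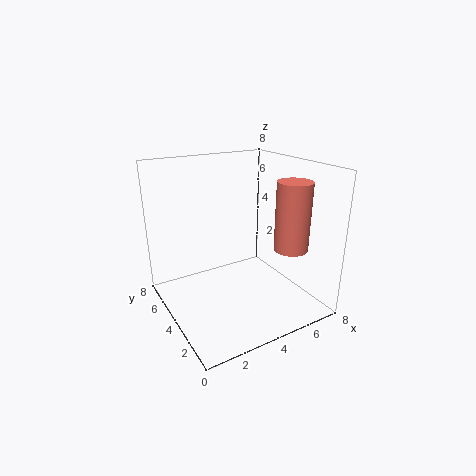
a = 7; b = 3; c = 3; s = 1; col = 'salmon'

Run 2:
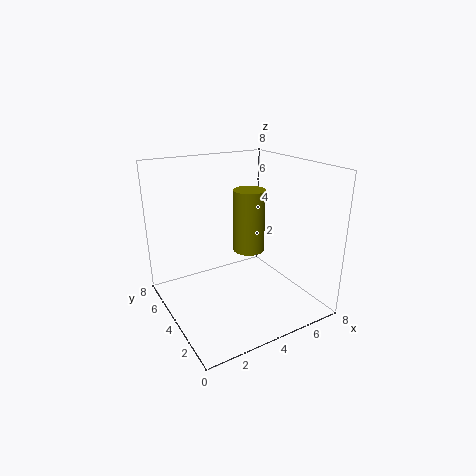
a = 6; b = 6; c = 2; s = 1; col = 'olive'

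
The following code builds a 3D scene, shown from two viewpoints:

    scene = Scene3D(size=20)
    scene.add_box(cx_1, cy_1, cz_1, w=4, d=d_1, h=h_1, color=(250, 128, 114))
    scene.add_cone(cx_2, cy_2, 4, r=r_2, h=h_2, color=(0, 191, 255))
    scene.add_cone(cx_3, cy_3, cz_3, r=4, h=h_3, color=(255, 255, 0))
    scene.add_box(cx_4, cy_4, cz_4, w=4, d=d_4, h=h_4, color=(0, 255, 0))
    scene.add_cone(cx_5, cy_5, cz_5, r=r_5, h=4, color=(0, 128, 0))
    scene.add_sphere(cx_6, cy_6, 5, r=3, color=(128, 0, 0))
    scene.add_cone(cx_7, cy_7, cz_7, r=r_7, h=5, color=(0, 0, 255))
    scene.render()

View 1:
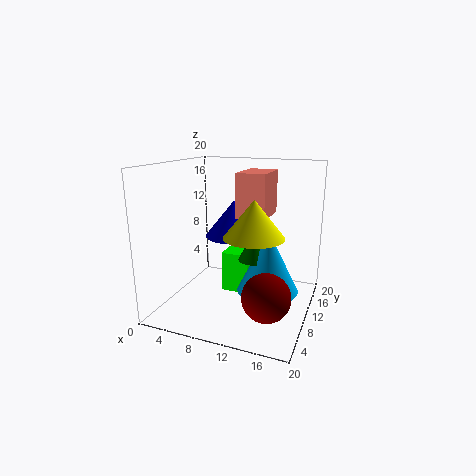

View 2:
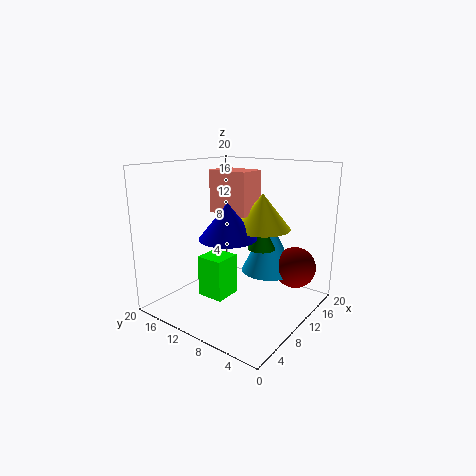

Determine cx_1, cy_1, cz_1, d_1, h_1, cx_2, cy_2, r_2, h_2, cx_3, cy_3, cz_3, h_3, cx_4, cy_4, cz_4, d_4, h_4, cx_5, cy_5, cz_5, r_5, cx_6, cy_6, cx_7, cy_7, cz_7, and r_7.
cx_1 = 10; cy_1 = 9; cz_1 = 13; d_1 = 6; h_1 = 6; cx_2 = 15; cy_2 = 8; r_2 = 4; h_2 = 8; cx_3 = 13; cy_3 = 8; cz_3 = 11; h_3 = 5; cx_4 = 7; cy_4 = 11; cz_4 = 1; d_4 = 4; h_4 = 6; cx_5 = 13; cy_5 = 8; cz_5 = 8; r_5 = 2; cx_6 = 16; cy_6 = 4; cx_7 = 9; cy_7 = 11; cz_7 = 10; r_7 = 4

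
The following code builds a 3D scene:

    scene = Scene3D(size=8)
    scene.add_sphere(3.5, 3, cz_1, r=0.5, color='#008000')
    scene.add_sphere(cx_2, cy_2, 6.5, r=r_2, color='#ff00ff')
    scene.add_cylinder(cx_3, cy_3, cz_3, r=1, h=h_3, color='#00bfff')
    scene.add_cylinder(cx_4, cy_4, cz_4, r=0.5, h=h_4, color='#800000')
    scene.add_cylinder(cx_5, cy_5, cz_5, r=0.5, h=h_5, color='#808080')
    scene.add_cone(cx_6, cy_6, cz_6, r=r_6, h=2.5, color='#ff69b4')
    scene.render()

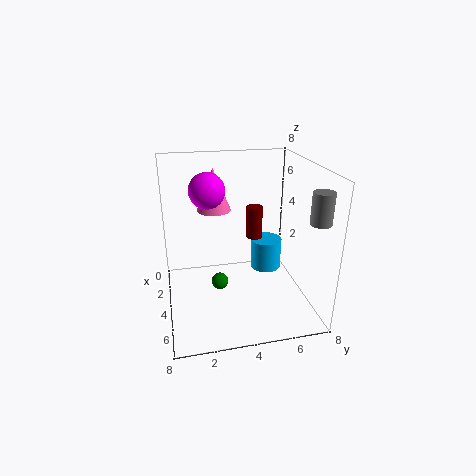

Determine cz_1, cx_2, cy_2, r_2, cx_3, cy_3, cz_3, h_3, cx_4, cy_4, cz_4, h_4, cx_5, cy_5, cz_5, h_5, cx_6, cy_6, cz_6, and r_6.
cz_1 = 1
cx_2 = 3
cy_2 = 2.5
r_2 = 1
cx_3 = 1.5
cy_3 = 6.5
cz_3 = 0.5
h_3 = 2
cx_4 = 2
cy_4 = 5.5
cz_4 = 3
h_4 = 2
cx_5 = 7.5
cy_5 = 7
cz_5 = 6
h_5 = 1.5
cx_6 = 2
cy_6 = 3
cz_6 = 5
r_6 = 1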